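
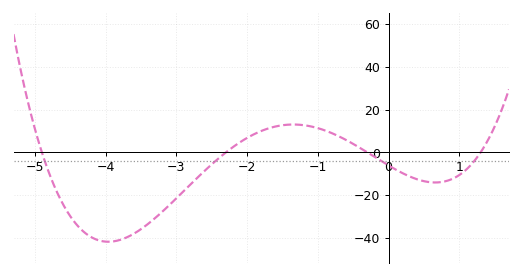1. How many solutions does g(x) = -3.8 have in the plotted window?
4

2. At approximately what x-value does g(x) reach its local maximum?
-1.3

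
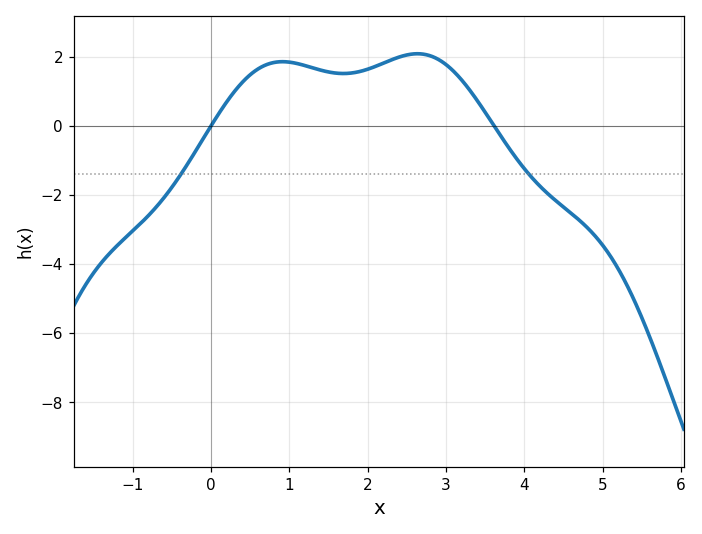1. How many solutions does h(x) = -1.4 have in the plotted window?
2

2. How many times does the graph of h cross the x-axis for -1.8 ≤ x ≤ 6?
2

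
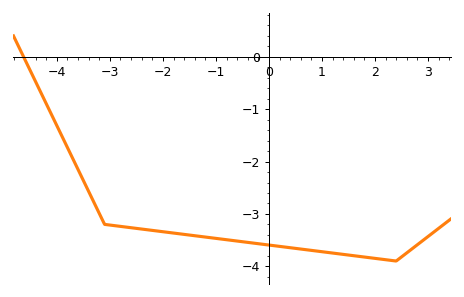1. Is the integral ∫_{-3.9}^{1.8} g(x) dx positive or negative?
negative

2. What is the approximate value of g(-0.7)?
-3.51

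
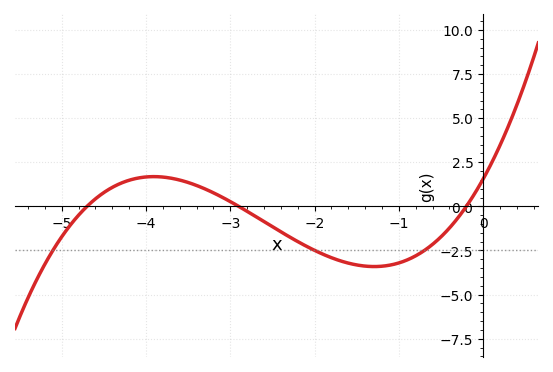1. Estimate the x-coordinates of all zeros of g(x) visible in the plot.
-4.7, -2.9, -0.2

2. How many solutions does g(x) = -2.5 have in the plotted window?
3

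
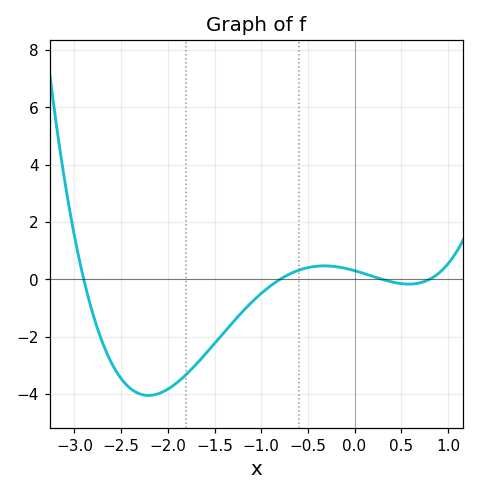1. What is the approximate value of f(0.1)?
0.208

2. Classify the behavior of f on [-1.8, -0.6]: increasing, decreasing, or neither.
increasing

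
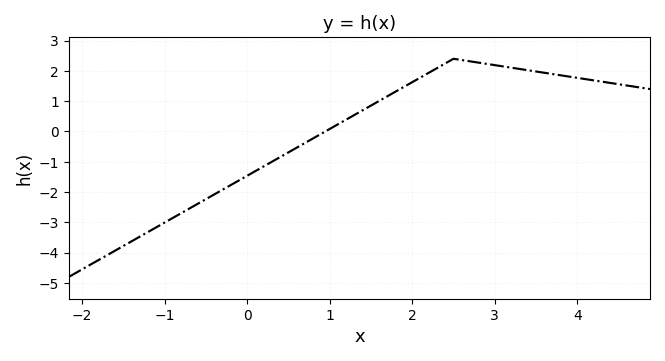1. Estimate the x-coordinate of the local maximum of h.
2.5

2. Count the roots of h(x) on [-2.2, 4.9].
1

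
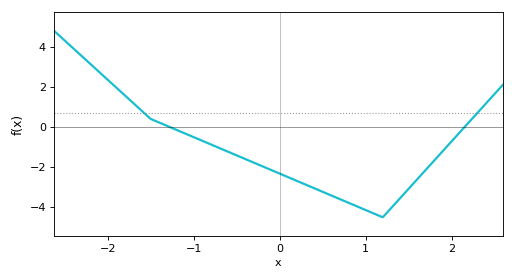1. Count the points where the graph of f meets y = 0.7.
2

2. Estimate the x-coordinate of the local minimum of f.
1.2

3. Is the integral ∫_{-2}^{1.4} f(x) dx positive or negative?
negative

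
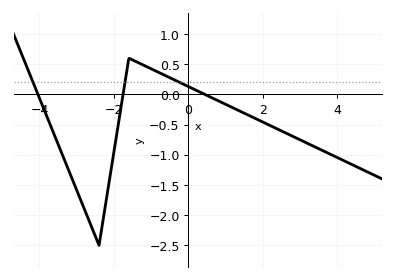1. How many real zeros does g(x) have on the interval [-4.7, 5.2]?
3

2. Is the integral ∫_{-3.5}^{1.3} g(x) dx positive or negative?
negative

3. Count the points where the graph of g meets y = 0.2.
3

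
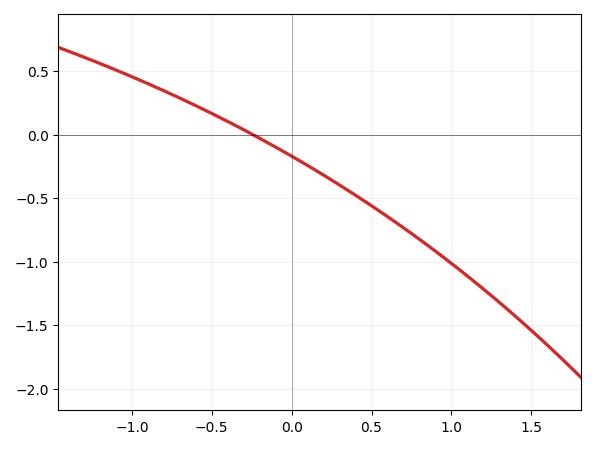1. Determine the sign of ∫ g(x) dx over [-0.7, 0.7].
negative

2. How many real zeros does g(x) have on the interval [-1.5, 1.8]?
1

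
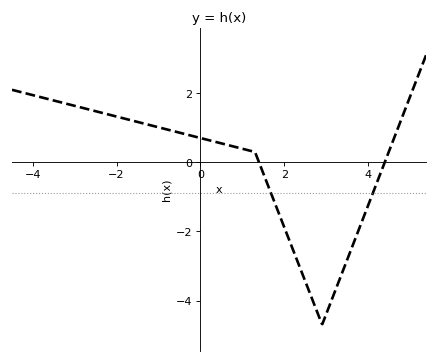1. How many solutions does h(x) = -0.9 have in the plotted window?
2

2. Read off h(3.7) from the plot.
-2.2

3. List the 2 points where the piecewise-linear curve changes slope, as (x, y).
(1.3, 0.3); (2.9, -4.7)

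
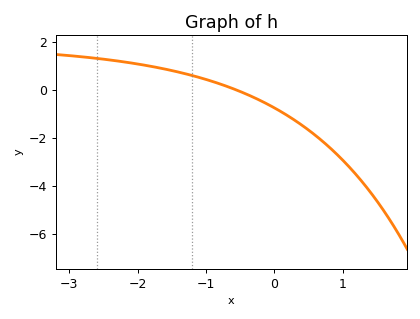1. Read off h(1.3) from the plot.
-3.89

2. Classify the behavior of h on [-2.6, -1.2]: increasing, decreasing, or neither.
decreasing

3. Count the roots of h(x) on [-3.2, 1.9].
1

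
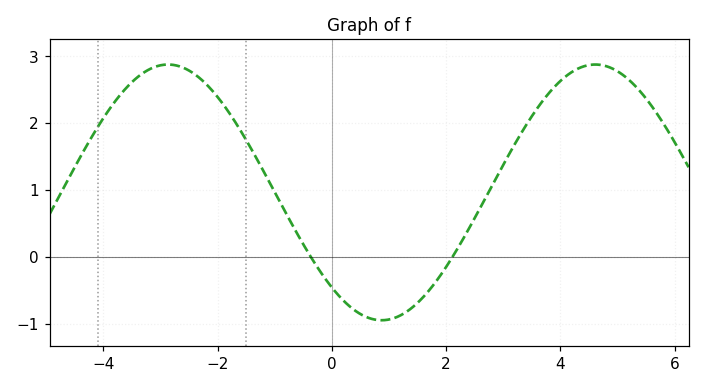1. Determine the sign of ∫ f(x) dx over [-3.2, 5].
positive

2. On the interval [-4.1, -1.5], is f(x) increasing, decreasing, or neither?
neither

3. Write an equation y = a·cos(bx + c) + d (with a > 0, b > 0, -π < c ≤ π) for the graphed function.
y = 1.91cos(0.84x + 2.4) + 0.96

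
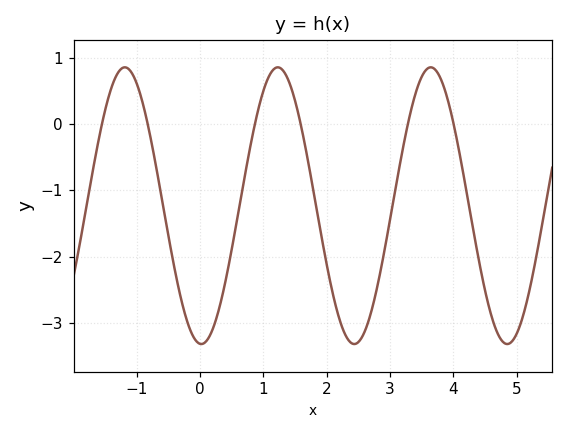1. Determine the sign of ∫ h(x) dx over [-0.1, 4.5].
negative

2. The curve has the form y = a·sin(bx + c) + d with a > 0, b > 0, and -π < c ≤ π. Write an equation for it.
y = 2.09sin(2.6x - 1.6) - 1.23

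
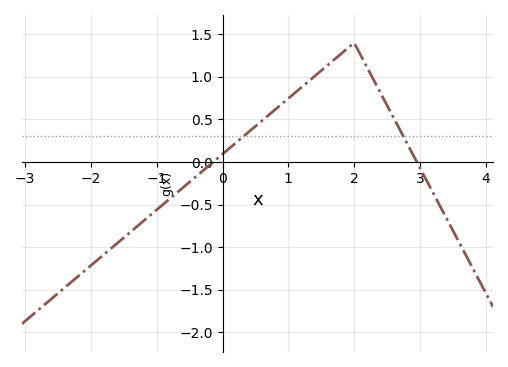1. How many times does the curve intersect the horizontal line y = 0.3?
2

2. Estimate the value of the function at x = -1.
-0.55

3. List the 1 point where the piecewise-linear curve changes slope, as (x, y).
(2, 1.4)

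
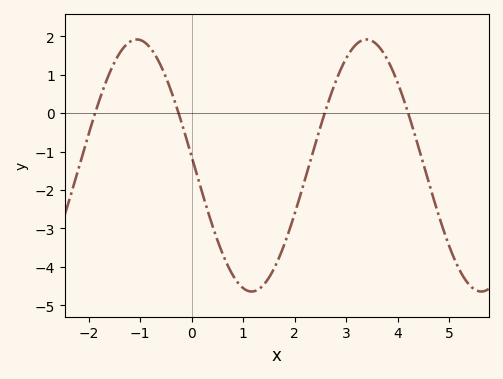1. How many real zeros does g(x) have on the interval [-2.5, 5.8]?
4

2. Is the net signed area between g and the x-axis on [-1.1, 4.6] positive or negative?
negative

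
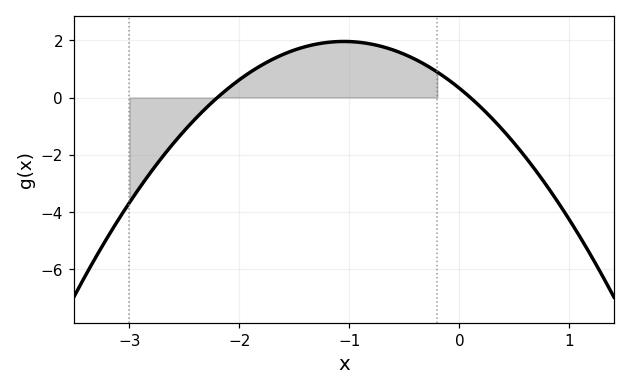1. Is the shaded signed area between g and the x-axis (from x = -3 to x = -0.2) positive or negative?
positive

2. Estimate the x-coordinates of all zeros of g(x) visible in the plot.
-2.2, 0.1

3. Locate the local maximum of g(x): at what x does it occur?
-1.05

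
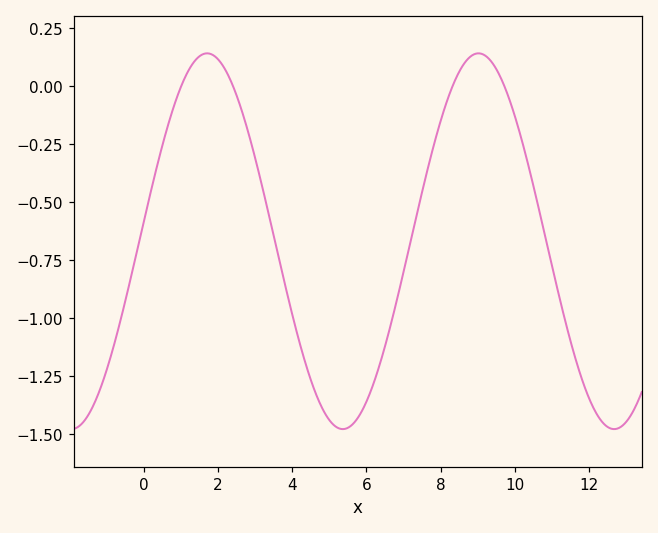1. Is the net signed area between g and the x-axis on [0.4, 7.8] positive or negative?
negative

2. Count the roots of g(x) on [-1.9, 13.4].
4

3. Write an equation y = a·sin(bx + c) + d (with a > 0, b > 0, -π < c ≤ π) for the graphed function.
y = 0.81sin(0.86x + 0.1) - 0.67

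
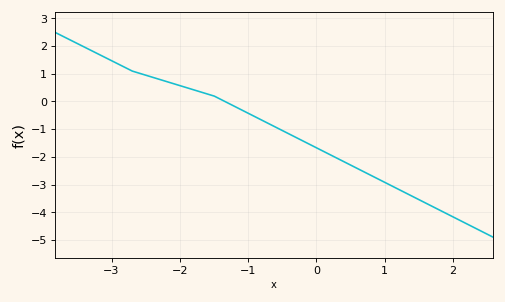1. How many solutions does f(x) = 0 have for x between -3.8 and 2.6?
1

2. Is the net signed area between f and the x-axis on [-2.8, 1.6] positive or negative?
negative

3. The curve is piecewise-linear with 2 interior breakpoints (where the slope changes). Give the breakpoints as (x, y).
(-2.7, 1.1); (-1.5, 0.2)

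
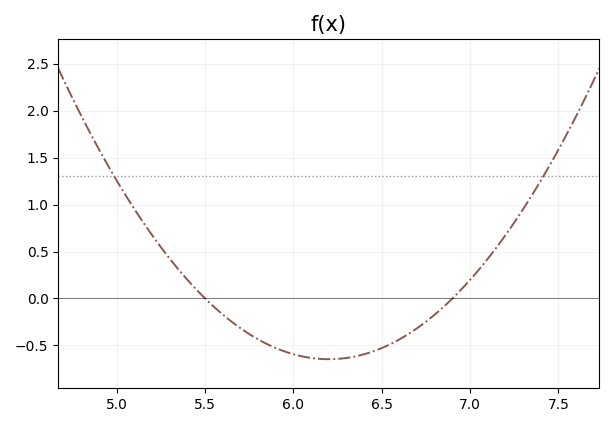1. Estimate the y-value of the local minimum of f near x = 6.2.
-0.65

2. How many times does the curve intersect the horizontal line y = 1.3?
2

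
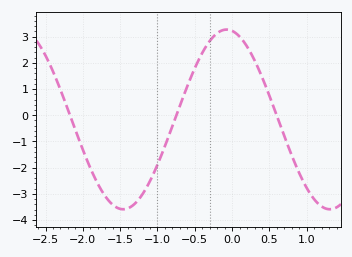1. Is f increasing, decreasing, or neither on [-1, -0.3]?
increasing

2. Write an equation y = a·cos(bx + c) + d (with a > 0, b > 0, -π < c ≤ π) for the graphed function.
y = 3.43cos(2.27x + 0.172) - 0.16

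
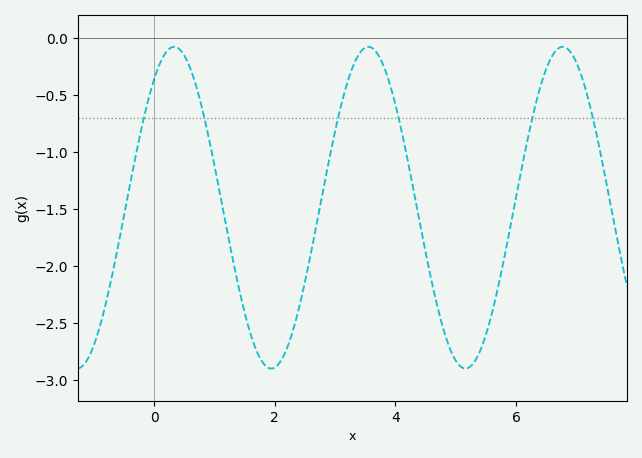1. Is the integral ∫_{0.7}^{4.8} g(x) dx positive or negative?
negative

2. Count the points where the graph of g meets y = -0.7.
6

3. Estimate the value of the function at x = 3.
-0.818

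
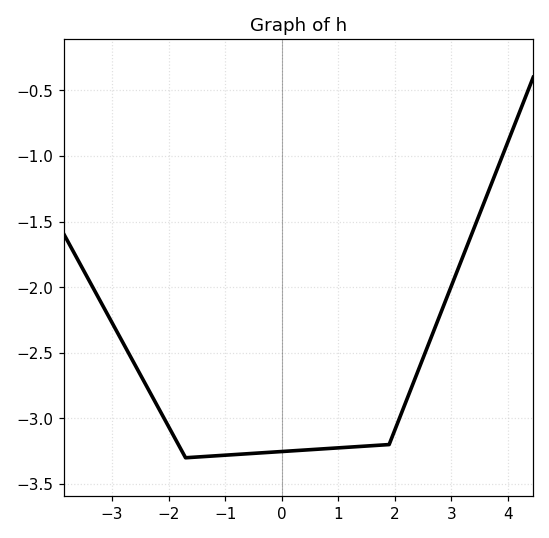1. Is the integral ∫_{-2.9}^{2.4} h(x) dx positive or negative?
negative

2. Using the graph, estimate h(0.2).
-3.25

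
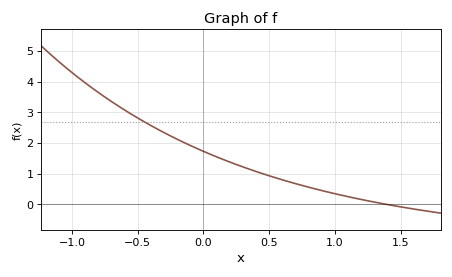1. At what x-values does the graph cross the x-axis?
1.4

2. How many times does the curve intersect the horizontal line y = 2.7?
1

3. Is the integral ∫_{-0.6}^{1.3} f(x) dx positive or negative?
positive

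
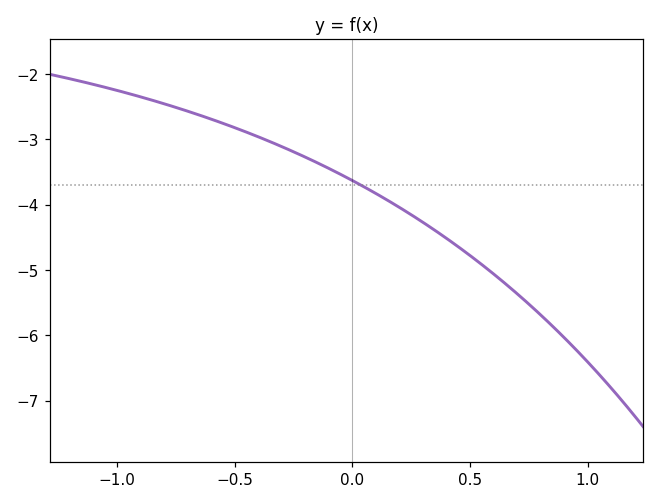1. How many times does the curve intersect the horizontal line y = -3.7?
1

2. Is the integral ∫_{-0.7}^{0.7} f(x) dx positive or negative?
negative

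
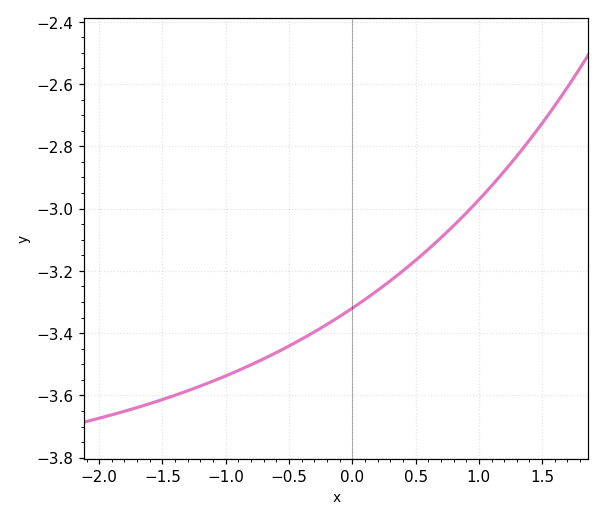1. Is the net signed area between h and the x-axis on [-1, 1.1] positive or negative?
negative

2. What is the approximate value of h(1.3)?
-2.83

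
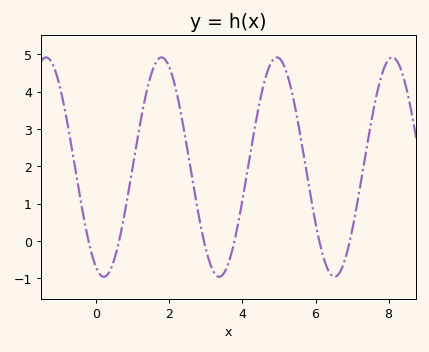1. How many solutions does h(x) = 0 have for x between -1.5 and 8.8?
6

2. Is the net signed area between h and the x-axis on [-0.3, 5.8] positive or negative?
positive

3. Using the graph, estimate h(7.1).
0.784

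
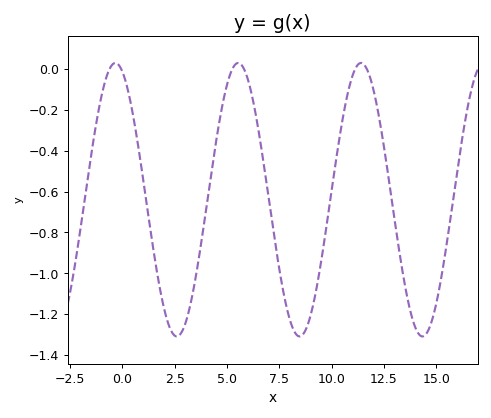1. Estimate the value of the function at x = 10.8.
-0.1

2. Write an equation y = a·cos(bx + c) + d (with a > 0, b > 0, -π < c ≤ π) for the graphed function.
y = 0.67cos(1.1x + 0.36) - 0.64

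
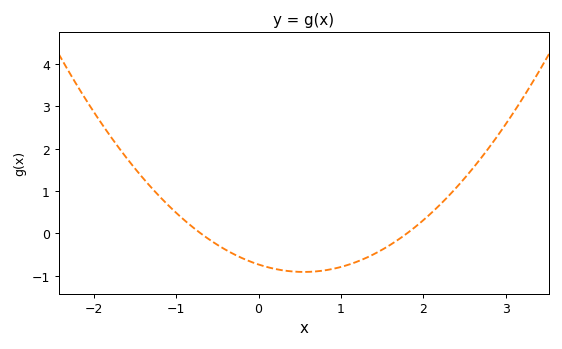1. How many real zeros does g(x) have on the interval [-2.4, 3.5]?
2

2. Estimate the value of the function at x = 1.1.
-0.7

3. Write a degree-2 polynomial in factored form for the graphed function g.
y = 0.58(x + 0.7)(x - 1.8)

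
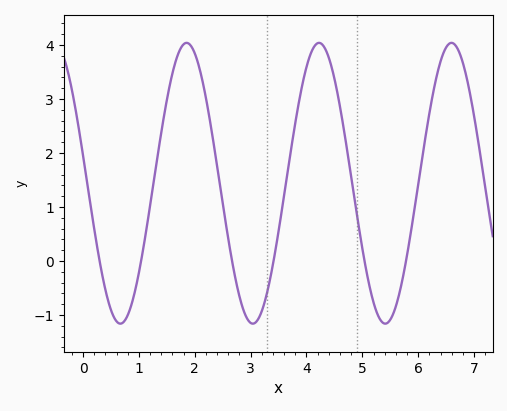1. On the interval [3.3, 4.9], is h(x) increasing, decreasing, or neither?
neither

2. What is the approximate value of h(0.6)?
-1.12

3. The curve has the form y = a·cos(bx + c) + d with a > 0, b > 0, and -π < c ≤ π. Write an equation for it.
y = 2.6cos(2.65x + 1.37) + 1.44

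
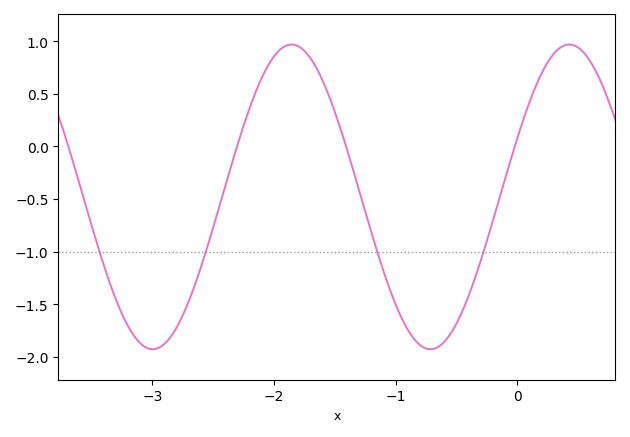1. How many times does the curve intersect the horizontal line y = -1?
4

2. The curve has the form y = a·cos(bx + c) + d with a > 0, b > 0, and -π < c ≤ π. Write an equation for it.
y = 1.45cos(2.8x - 1.2) - 0.48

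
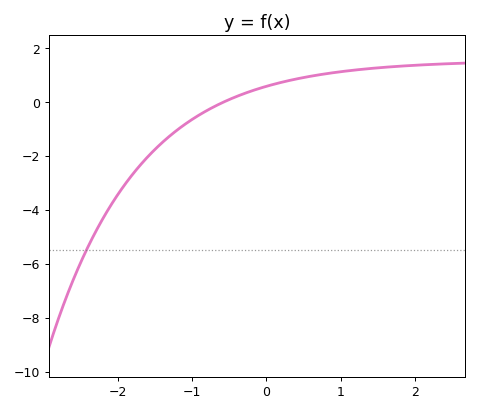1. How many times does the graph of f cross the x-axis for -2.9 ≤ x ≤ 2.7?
1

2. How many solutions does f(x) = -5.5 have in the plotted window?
1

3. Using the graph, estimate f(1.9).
1.4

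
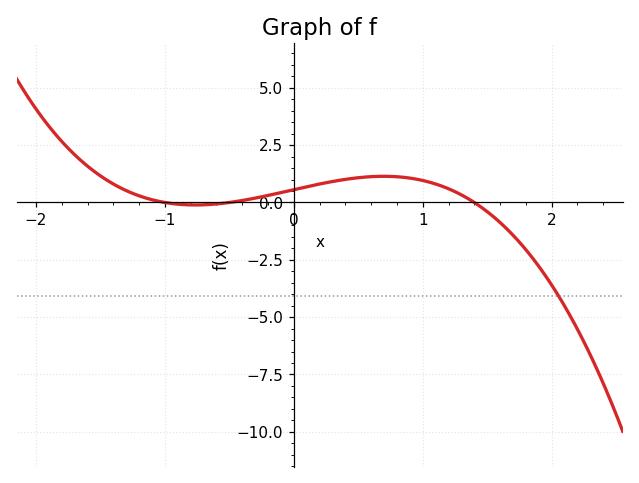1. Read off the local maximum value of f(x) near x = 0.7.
1.14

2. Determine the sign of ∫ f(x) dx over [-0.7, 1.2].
positive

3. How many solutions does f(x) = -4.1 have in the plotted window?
1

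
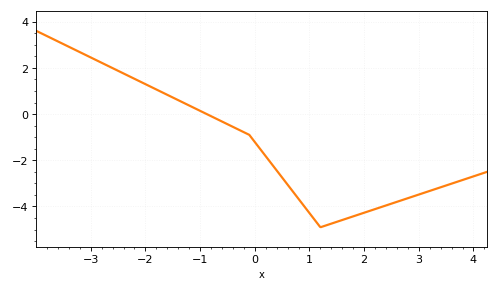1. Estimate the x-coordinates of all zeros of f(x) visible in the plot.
-0.879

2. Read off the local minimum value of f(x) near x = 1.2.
-4.9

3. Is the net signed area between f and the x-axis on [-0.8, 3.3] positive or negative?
negative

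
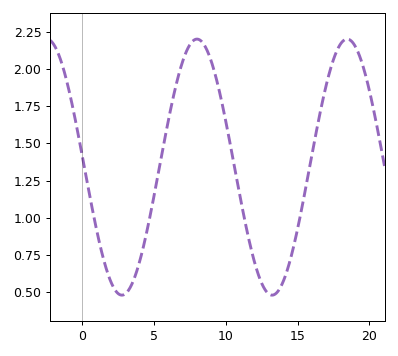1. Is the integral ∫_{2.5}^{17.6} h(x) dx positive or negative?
positive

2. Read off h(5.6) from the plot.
1.46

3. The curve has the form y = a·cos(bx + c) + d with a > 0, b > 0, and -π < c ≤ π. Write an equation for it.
y = 0.86cos(0.6x + 1.49) + 1.34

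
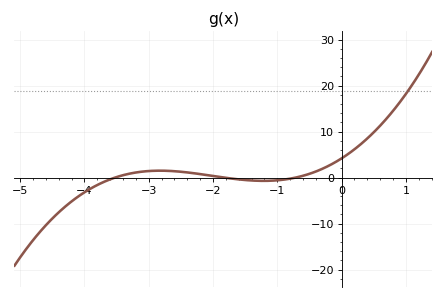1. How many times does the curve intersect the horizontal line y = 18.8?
1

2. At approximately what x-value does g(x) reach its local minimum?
-1.2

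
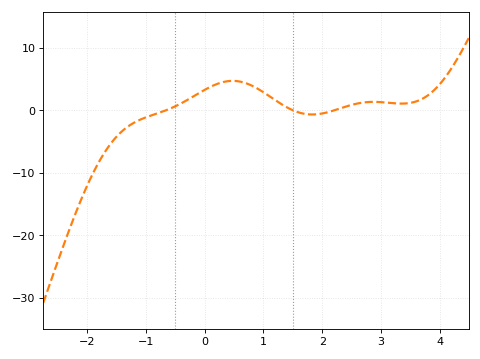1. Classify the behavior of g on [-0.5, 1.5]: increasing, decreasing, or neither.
neither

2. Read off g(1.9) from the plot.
-0.643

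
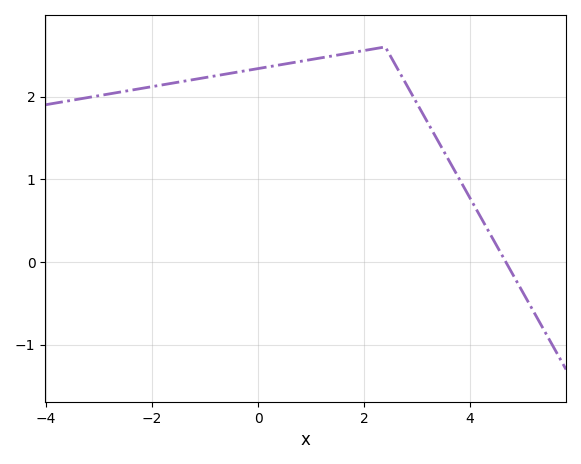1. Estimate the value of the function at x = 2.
2.6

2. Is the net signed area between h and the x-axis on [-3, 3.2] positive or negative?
positive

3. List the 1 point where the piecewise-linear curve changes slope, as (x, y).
(2.4, 2.6)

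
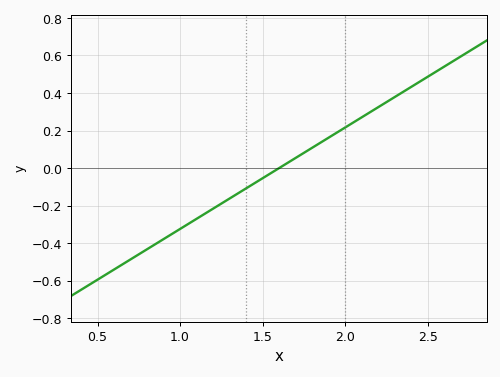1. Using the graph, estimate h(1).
-0.324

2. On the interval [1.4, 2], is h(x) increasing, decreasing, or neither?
increasing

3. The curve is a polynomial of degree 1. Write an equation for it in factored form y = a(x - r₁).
y = 0.54(x - 1.6)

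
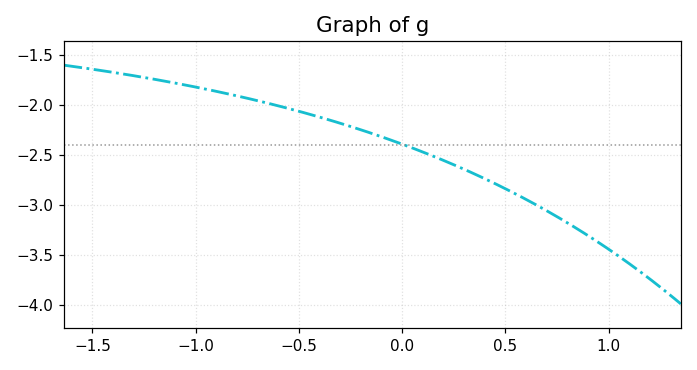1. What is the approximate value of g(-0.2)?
-2.25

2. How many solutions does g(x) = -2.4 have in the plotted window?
1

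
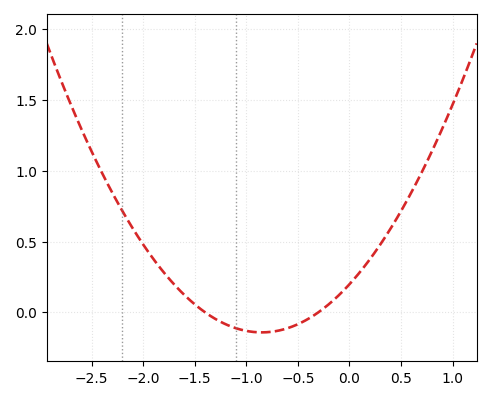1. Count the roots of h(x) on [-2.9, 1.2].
2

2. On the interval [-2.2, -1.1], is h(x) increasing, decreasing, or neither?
decreasing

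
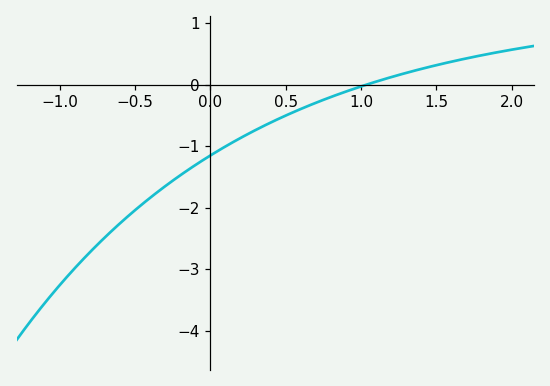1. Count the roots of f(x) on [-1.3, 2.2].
1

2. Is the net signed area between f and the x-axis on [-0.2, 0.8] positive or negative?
negative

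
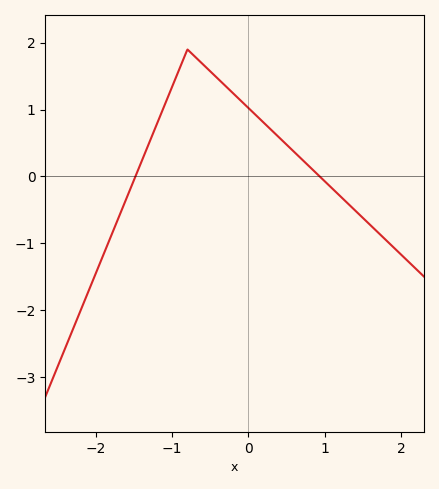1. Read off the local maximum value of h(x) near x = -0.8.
1.9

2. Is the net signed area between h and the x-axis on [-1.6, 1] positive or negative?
positive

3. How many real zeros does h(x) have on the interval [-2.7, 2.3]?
2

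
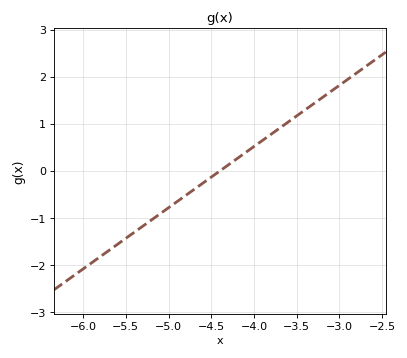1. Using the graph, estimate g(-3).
1.82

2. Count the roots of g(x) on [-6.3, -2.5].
1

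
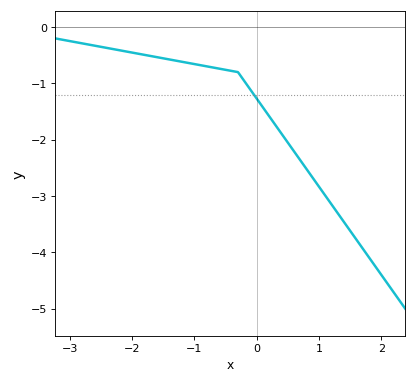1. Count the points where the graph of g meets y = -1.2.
1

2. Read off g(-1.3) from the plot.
-0.596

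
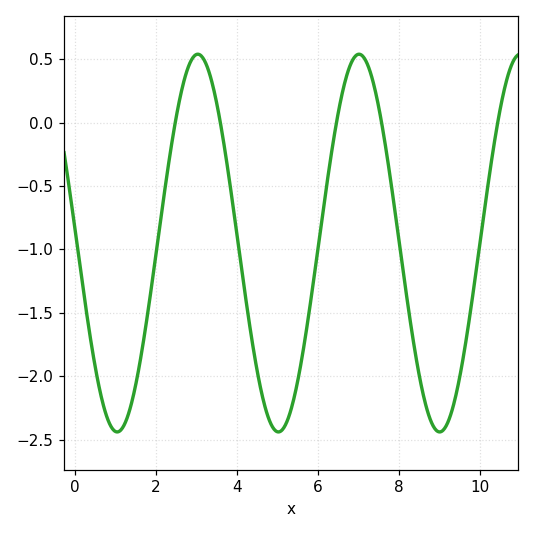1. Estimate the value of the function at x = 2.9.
0.5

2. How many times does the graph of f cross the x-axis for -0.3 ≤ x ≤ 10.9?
5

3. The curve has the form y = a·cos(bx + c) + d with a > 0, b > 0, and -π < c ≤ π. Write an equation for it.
y = 1.49cos(1.6x + 1.5) - 0.95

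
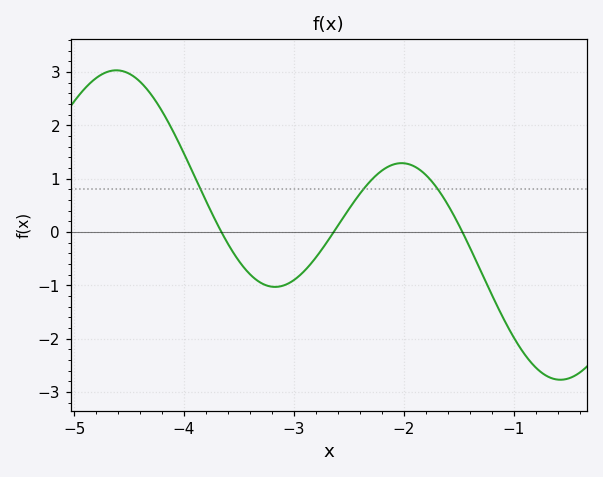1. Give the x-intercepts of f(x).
-3.7, -2.6, -1.5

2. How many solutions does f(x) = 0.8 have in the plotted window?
3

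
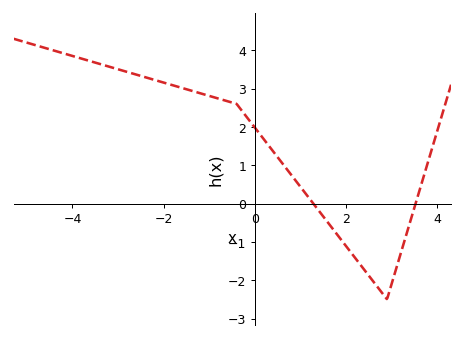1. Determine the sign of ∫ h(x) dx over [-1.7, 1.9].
positive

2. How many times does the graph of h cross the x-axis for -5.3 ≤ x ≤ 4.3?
2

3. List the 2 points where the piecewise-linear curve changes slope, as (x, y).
(-0.4, 2.6); (2.9, -2.5)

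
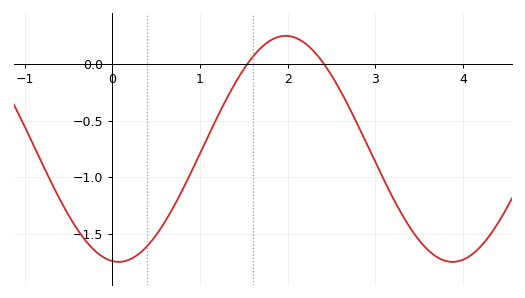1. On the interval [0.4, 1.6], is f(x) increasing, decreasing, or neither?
increasing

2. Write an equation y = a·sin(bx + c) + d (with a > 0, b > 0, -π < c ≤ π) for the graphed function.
y = 1sin(1.65x - 1.69) - 0.75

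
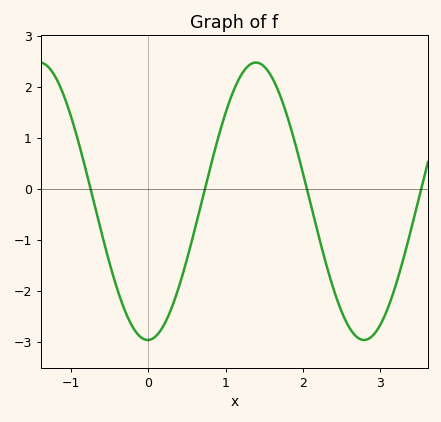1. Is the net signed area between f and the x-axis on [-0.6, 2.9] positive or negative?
negative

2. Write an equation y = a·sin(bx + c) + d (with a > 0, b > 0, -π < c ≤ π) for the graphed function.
y = 2.72sin(2.24x - 1.55) - 0.24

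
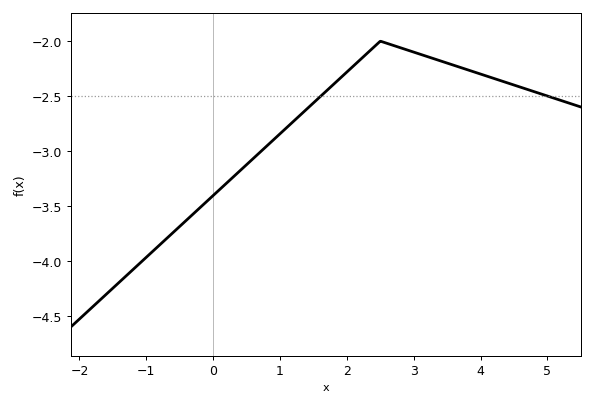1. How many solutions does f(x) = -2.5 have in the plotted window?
2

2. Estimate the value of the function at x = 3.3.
-2.16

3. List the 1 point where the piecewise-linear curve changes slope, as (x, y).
(2.5, -2)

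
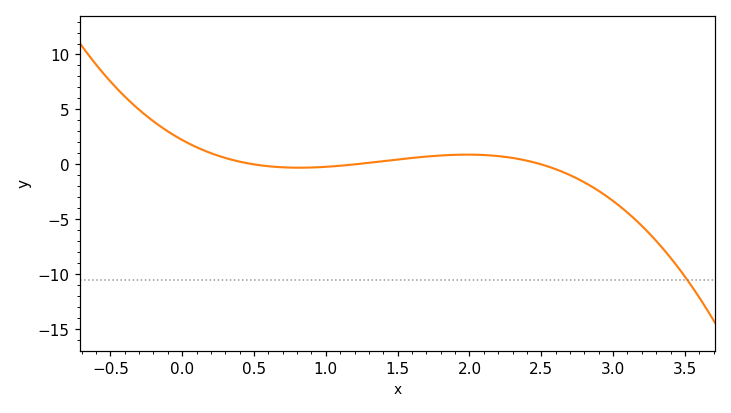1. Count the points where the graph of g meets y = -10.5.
1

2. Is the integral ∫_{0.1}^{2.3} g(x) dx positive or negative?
positive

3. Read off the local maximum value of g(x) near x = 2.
0.889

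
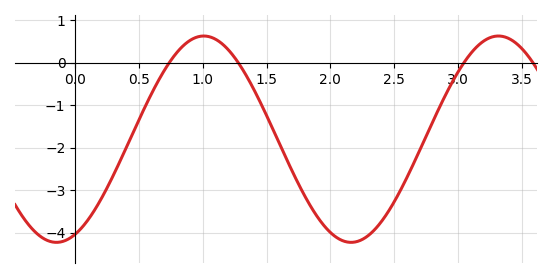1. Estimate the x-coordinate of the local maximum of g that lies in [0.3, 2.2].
1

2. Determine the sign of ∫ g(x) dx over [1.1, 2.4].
negative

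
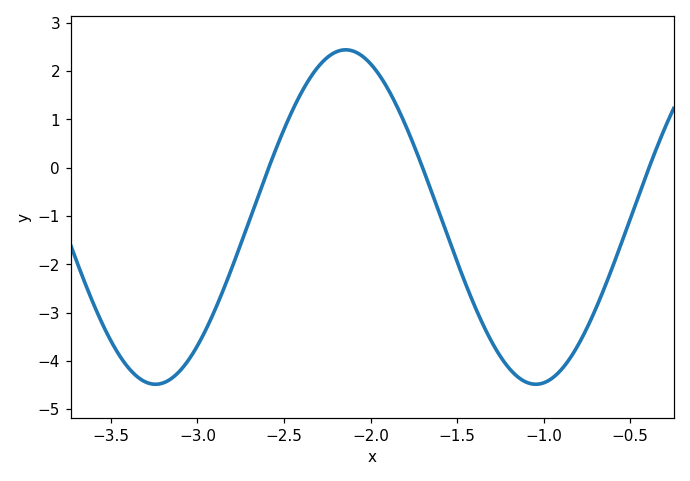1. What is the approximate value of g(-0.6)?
-2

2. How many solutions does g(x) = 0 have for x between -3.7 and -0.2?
3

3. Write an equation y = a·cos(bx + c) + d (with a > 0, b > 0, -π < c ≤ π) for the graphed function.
y = 3.46cos(2.9x - 0.15) - 1.02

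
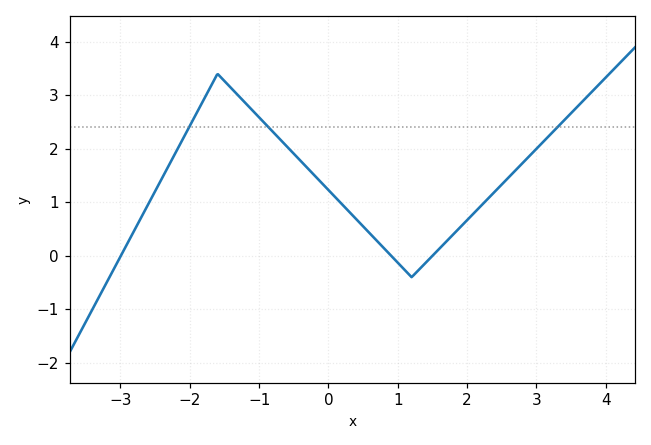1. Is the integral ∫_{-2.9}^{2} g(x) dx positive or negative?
positive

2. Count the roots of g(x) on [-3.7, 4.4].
3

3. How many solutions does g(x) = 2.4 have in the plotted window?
3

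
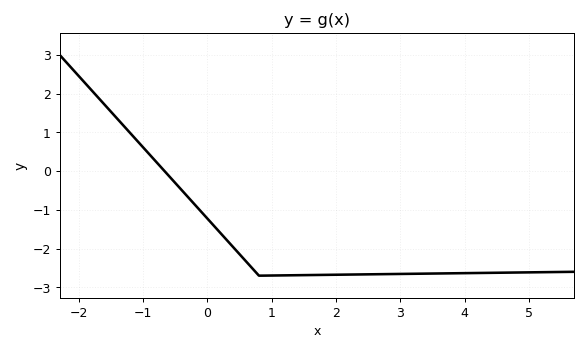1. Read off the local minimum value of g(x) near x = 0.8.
-2.7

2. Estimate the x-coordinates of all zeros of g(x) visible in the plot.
-0.6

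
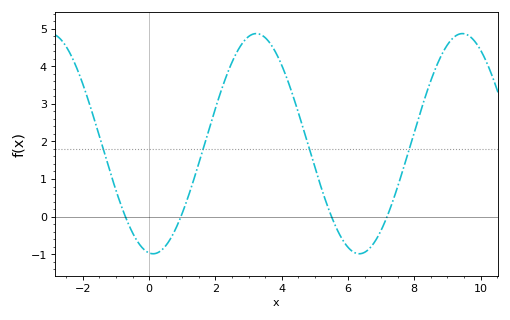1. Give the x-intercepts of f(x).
-0.719, 0.958, 5.5, 7.18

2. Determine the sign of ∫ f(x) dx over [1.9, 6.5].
positive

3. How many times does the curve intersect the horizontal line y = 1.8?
4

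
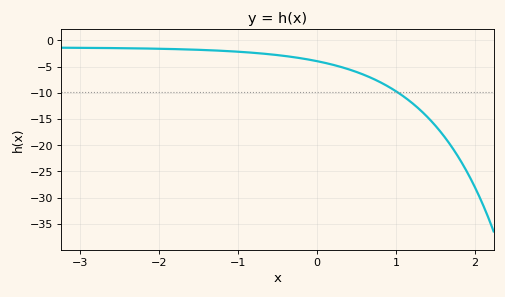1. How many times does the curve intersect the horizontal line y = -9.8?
1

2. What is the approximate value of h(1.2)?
-12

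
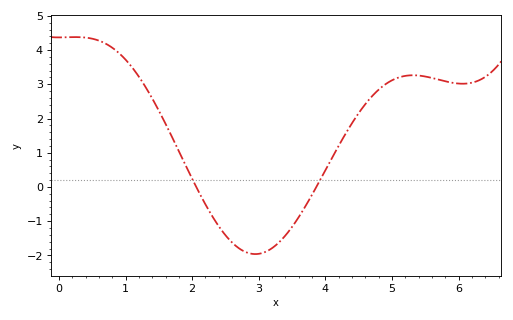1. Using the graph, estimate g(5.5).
3.23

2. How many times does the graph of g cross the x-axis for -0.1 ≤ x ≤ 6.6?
2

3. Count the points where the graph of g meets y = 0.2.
2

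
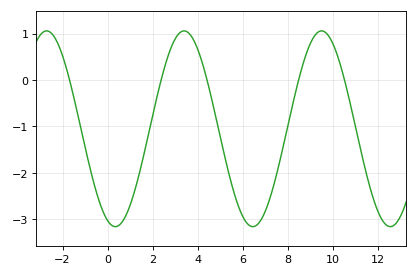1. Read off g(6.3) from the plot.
-3.14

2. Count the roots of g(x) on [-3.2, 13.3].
5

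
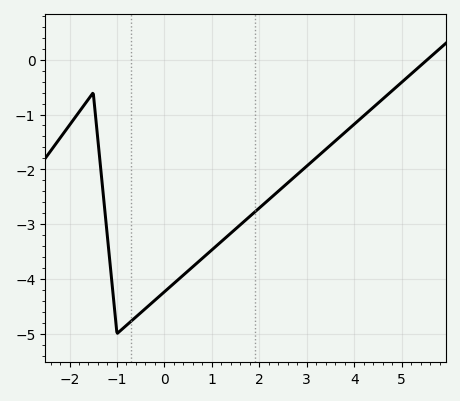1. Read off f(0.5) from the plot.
-3.9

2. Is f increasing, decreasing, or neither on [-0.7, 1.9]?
increasing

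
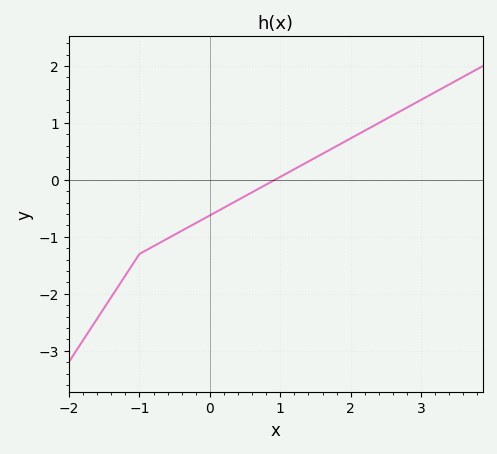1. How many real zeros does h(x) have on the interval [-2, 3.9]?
1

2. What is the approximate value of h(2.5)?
1.1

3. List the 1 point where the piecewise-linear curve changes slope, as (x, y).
(-1, -1.3)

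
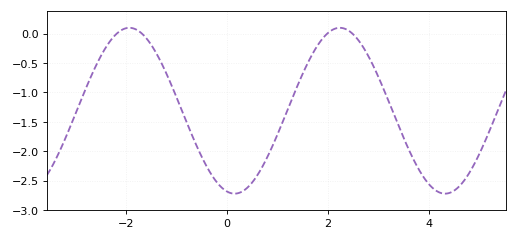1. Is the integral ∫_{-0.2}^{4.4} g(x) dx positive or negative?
negative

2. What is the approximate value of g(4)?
-2.55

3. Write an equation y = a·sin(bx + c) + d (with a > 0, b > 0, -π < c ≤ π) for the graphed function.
y = 1.41sin(1.5x - 1.8) - 1.31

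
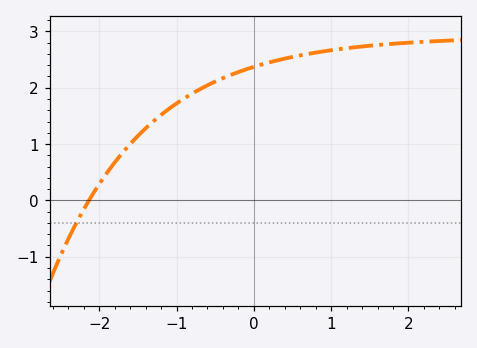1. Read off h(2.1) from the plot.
2.8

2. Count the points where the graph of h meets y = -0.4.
1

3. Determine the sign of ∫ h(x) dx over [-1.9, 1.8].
positive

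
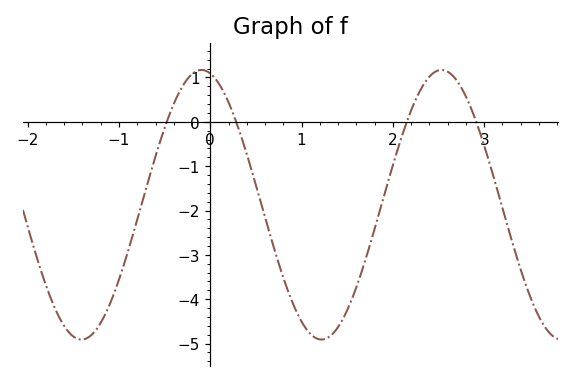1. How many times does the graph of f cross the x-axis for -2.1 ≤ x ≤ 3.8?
4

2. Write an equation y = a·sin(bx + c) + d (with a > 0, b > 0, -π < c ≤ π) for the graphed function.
y = 3.04sin(2.39x + 1.8) - 1.87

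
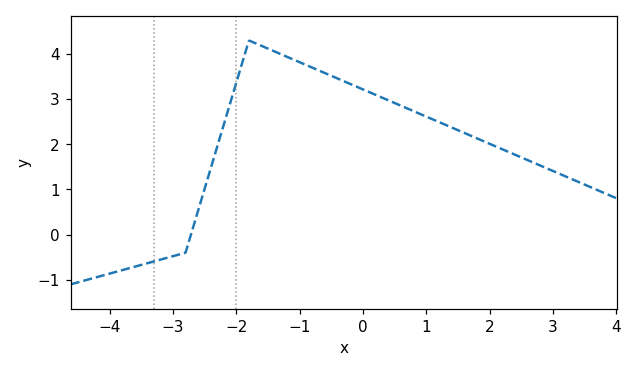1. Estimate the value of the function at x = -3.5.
-0.67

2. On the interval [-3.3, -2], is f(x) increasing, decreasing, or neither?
increasing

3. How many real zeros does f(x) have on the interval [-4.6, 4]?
1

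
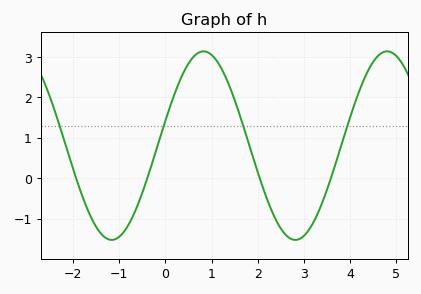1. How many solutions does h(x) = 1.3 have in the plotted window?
4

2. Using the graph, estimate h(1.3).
2.5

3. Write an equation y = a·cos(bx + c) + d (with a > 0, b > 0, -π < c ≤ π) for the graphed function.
y = 2.33cos(1.6x - 1.3) + 0.81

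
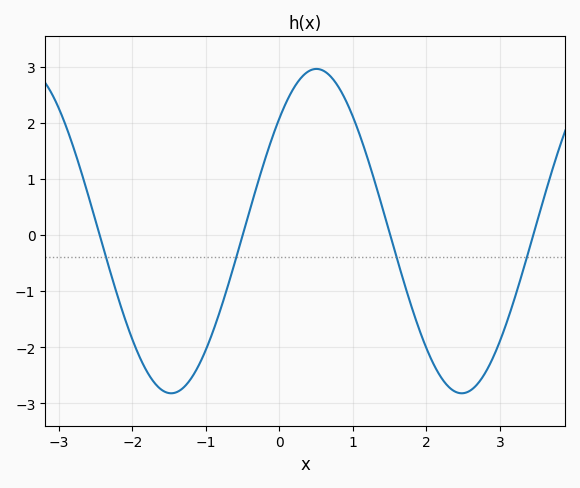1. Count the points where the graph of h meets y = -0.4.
4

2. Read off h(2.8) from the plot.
-2.5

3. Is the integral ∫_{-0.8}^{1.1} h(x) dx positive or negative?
positive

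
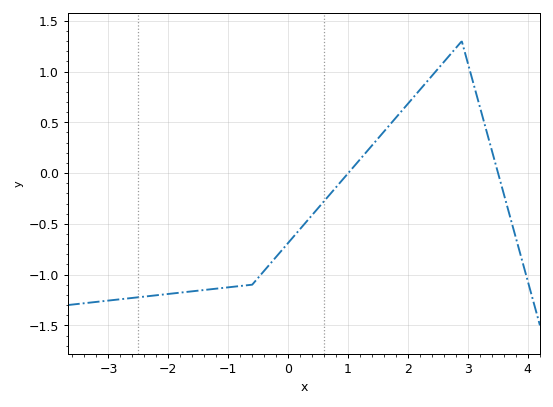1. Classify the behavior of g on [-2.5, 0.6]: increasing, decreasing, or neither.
increasing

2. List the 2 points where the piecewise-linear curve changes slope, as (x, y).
(-0.6, -1.1); (2.9, 1.3)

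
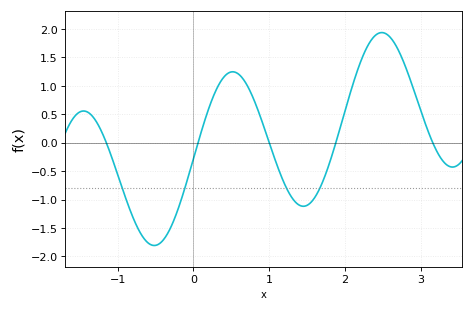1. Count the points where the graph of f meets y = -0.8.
4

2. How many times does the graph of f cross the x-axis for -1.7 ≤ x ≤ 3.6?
5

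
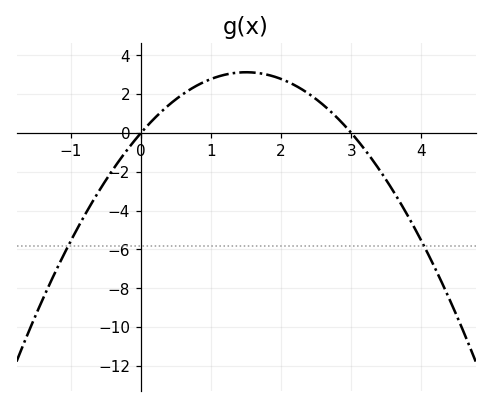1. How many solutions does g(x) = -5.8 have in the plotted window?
2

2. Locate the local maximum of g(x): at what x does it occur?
1.5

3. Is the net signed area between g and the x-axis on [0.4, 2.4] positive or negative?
positive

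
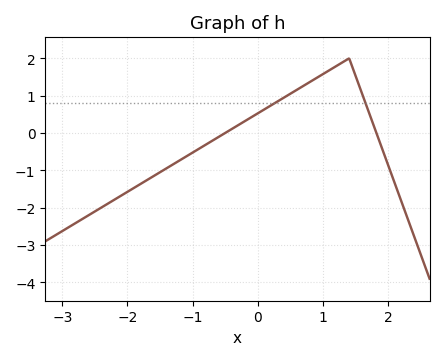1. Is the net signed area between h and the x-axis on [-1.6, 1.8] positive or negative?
positive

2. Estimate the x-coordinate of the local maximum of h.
1.4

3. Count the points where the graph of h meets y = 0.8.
2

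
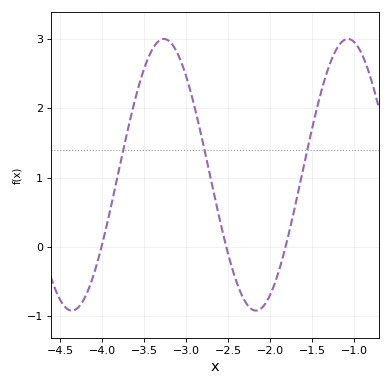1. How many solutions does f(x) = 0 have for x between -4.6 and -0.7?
3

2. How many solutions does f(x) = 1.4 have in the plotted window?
3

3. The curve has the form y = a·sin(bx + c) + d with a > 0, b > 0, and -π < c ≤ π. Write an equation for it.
y = 1.96sin(2.87x - 1.63) + 1.04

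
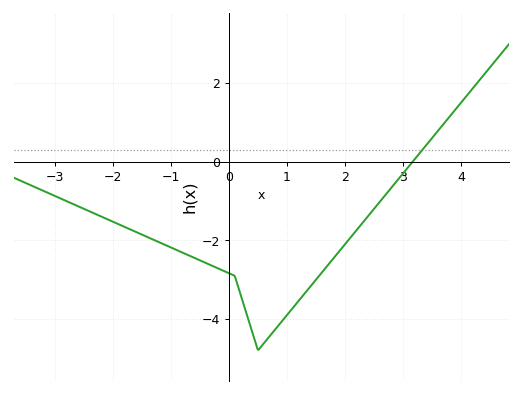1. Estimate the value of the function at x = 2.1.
-1.92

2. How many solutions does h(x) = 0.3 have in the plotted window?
1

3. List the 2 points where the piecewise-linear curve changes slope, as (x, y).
(0.1, -2.9); (0.5, -4.8)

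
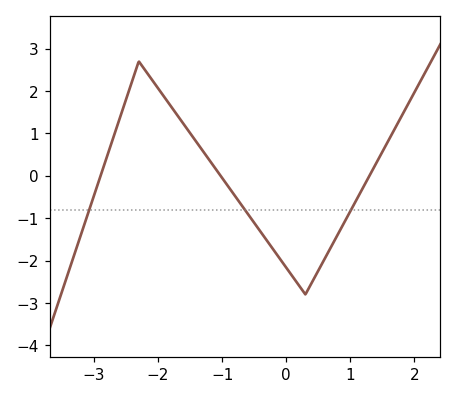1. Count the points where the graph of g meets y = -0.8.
3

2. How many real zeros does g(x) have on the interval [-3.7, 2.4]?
3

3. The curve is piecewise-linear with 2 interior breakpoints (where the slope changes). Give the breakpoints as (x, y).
(-2.3, 2.7); (0.3, -2.8)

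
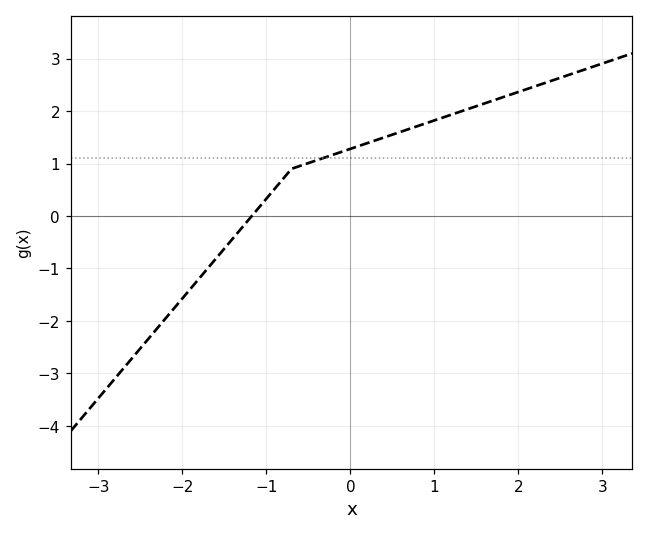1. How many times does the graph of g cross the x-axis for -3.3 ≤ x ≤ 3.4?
1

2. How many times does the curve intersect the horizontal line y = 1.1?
1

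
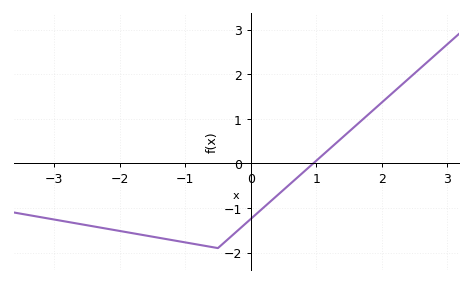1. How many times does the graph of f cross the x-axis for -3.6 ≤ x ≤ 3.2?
1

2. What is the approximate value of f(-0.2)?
-1.51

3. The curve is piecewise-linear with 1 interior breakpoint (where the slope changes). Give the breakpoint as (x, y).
(-0.5, -1.9)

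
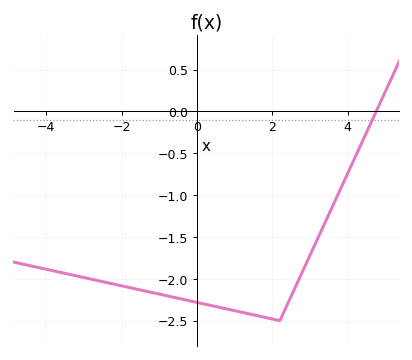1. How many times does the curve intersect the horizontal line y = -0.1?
1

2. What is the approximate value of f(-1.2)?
-2.15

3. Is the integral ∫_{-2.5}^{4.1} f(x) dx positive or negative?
negative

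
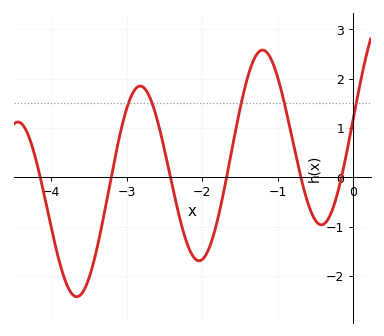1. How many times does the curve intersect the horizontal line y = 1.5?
5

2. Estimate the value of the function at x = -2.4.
-0.1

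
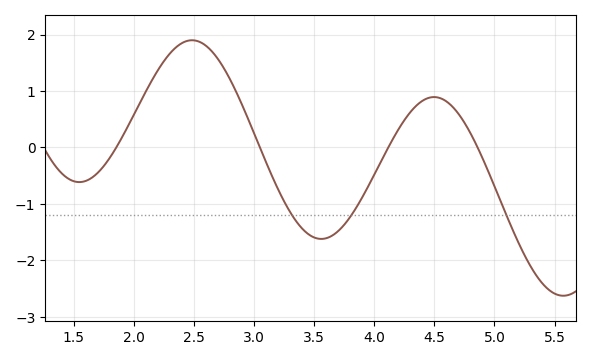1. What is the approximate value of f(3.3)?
-1.15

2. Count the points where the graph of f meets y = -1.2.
3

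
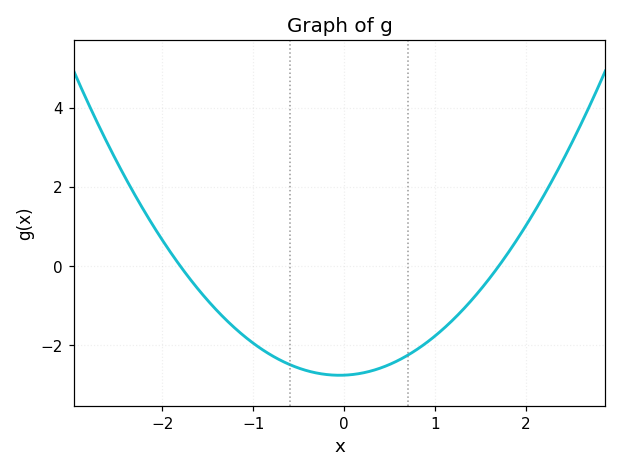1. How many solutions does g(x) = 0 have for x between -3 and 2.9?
2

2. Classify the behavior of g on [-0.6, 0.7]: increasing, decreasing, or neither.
neither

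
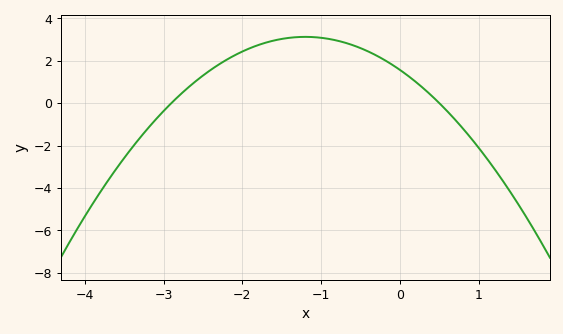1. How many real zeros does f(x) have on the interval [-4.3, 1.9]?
2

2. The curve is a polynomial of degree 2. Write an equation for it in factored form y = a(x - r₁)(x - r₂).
y = -1.08(x + 2.9)(x - 0.5)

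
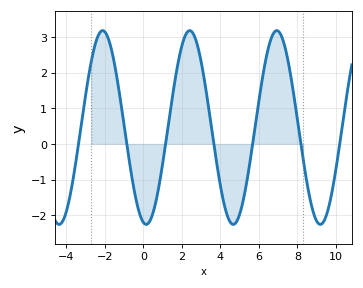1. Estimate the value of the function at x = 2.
2.7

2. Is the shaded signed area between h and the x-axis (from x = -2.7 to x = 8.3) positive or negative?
positive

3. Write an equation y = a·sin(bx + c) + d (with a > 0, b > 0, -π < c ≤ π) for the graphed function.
y = 2.72sin(1.4x - 1.8) + 0.46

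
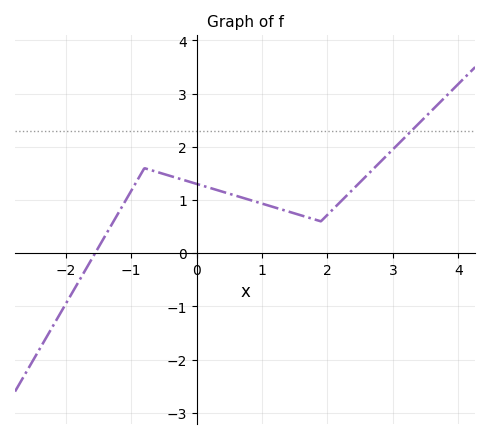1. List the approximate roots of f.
-1.6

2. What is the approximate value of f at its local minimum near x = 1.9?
0.6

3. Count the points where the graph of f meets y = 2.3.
1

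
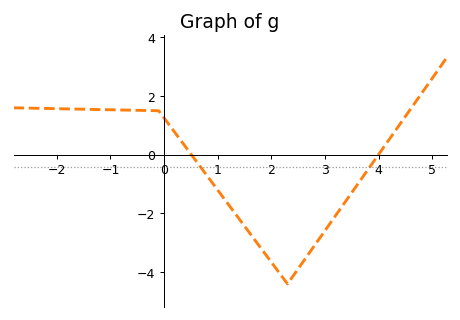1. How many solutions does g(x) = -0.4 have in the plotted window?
2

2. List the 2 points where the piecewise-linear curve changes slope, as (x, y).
(-0.1, 1.5); (2.3, -4.4)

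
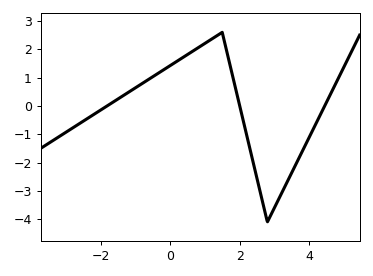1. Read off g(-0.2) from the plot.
1.3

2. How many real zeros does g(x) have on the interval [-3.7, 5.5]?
3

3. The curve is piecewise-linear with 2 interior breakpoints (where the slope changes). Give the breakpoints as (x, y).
(1.5, 2.6); (2.8, -4.1)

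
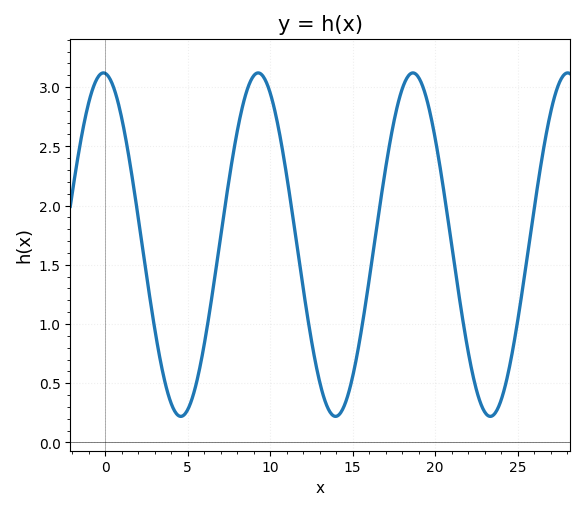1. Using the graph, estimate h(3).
0.95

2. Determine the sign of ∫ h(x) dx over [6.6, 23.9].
positive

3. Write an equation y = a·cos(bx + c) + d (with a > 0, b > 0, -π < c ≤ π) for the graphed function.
y = 1.45cos(0.67x + 0.07) + 1.67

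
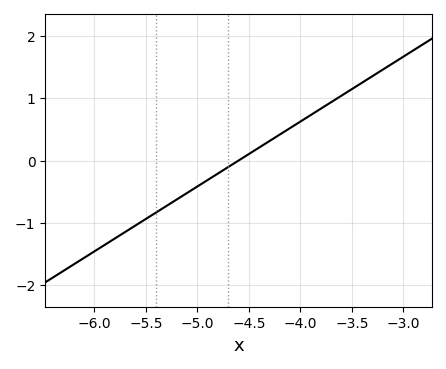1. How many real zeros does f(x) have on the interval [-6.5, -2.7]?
1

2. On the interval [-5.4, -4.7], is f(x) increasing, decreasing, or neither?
increasing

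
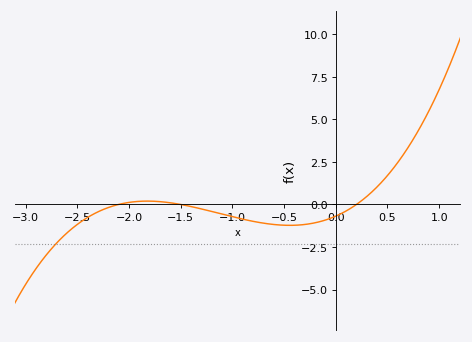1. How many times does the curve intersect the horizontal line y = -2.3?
1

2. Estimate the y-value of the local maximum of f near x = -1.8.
0.2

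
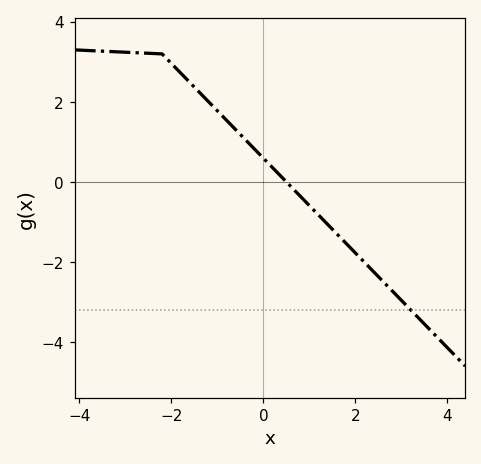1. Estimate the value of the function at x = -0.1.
0.713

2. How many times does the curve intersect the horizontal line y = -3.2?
1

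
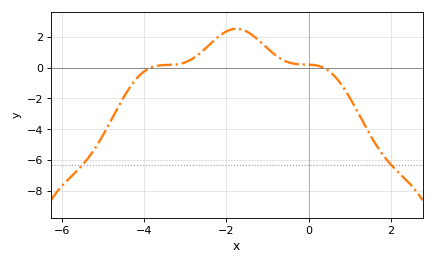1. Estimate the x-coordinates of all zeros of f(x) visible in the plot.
-3.8, 0.4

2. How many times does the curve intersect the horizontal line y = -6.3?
2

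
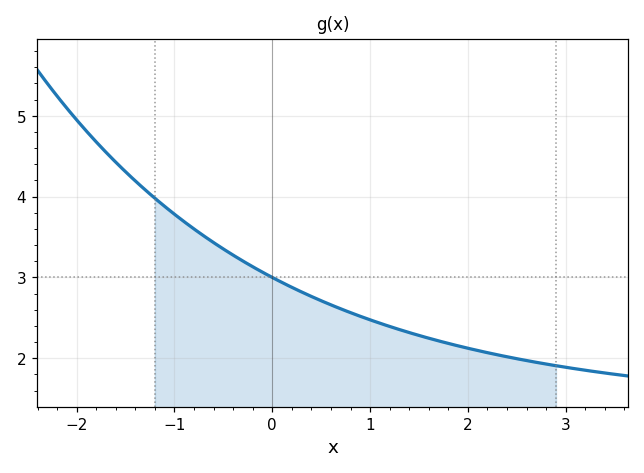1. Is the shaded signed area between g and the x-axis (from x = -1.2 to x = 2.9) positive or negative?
positive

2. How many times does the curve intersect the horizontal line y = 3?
1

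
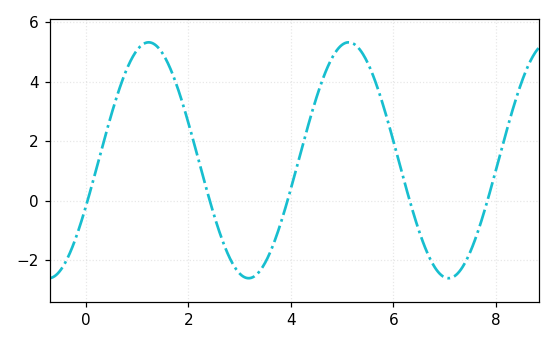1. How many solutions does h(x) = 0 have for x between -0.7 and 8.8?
5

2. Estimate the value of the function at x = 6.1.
1.4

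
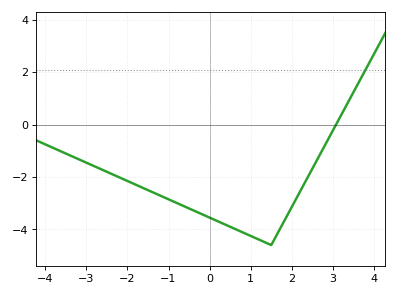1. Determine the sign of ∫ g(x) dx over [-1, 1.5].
negative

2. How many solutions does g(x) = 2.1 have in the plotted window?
1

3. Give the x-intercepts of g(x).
3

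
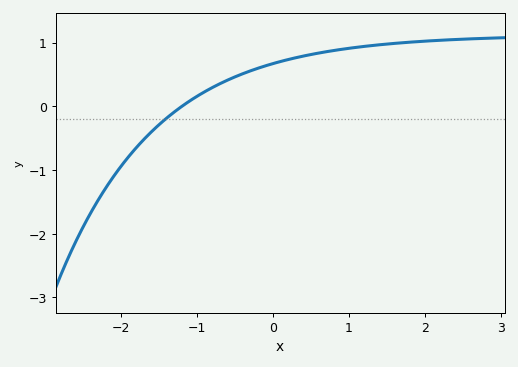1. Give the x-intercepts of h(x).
-1.2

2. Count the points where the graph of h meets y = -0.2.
1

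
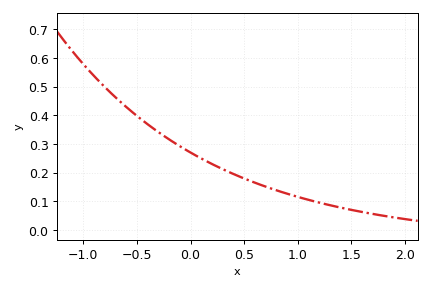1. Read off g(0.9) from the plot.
0.127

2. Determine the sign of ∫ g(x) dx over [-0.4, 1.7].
positive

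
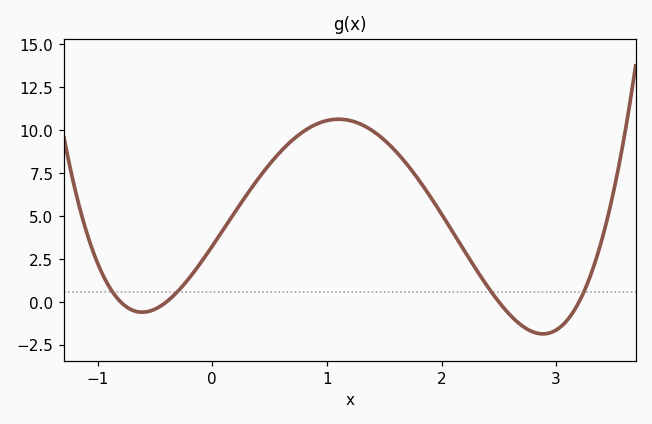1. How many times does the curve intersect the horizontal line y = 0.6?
4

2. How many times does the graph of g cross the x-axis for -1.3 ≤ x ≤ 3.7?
4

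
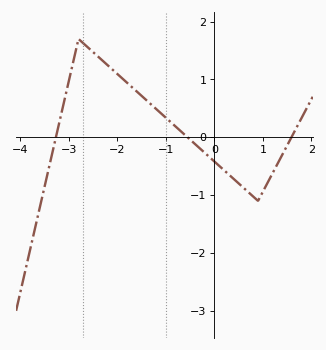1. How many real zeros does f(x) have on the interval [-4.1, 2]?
3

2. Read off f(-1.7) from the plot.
0.9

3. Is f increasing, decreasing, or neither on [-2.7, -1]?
decreasing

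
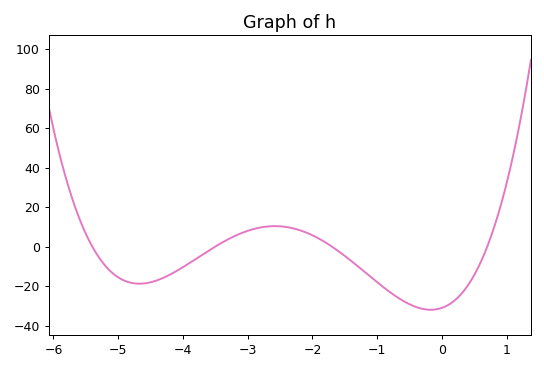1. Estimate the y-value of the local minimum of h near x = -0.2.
-32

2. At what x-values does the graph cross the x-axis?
-5.4, -3.5, -1.7, 0.7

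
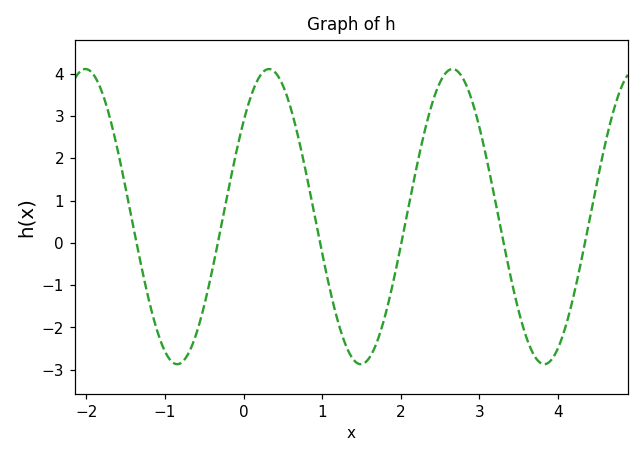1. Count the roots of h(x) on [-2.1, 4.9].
6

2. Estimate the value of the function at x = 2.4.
3.3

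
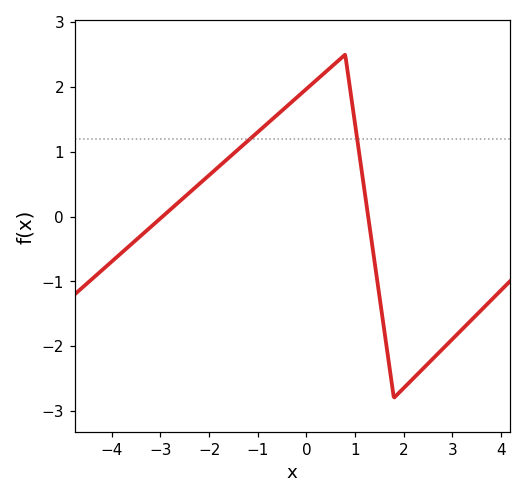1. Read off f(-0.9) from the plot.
1.4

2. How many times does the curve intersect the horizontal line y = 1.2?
2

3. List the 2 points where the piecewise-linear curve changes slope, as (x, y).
(0.8, 2.5); (1.8, -2.8)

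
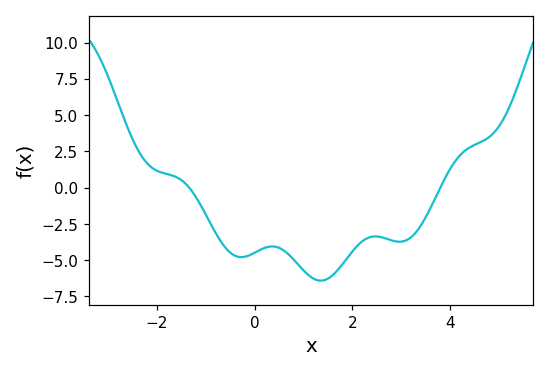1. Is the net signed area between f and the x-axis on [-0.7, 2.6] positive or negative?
negative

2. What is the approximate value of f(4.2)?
2.23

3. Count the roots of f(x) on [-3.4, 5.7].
2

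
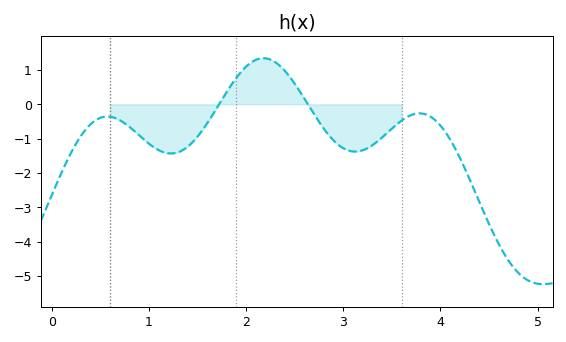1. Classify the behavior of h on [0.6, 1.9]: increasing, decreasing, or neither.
neither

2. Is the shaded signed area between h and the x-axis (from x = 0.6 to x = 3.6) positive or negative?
negative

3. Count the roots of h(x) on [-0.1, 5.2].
2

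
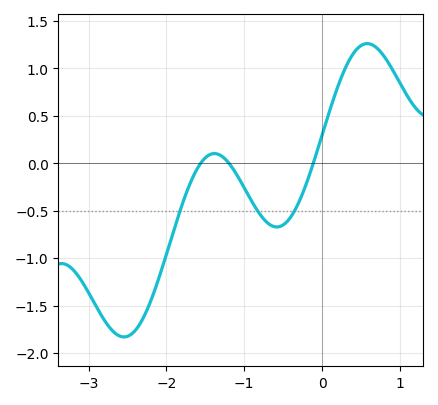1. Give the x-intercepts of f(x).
-1.56, -1.2, -0.112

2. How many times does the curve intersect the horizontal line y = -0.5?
3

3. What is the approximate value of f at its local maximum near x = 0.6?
1.26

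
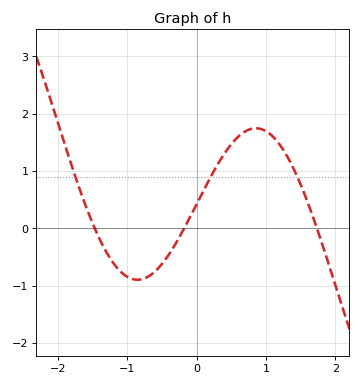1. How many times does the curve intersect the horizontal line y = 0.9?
3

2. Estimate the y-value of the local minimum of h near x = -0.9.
-0.896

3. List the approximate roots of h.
-1.47, -0.181, 1.73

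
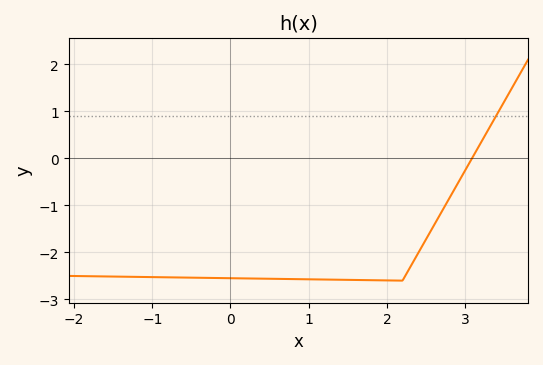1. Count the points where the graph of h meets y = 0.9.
1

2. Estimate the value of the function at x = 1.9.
-2.6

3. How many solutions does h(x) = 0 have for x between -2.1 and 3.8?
1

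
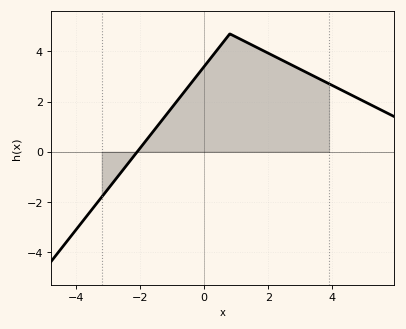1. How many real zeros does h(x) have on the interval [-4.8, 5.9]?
1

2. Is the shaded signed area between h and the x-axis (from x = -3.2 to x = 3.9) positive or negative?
positive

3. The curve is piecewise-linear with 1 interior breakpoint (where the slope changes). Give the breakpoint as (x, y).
(0.8, 4.7)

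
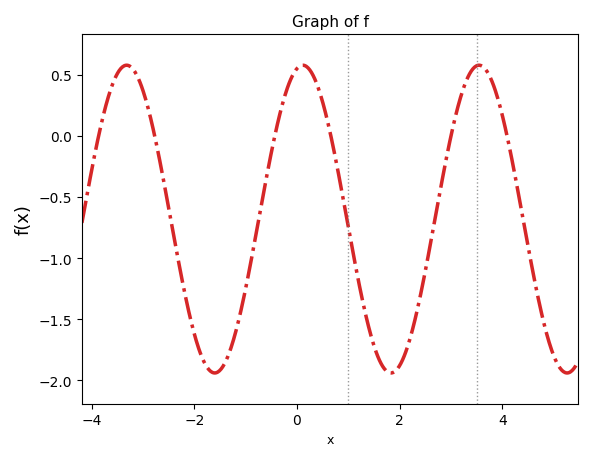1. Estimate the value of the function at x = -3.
0.35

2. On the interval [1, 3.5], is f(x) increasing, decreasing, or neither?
neither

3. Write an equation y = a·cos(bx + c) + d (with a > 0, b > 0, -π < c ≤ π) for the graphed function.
y = 1.26cos(1.8x - 0.21) - 0.68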